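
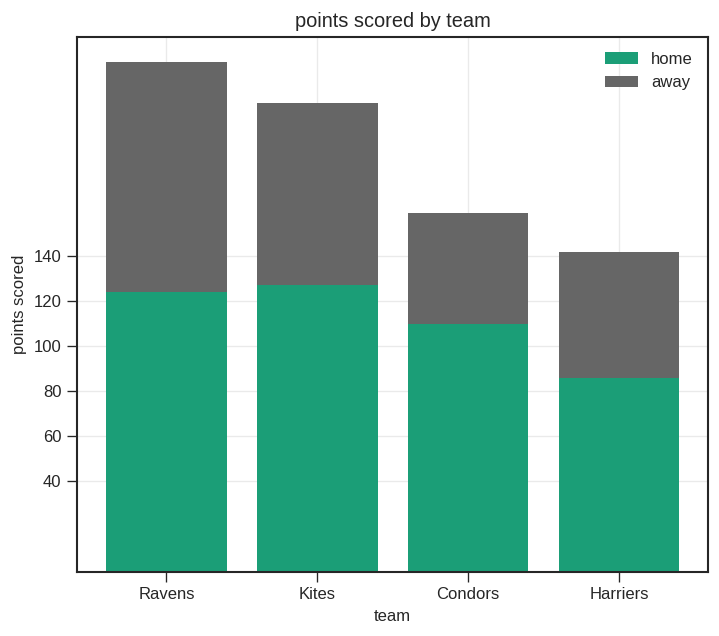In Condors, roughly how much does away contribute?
≈ 40

away top ≈ 160, bottom ≈ 120; segment ≈ 40.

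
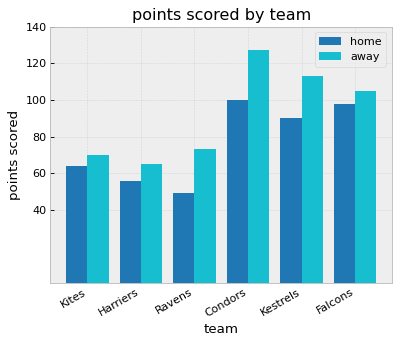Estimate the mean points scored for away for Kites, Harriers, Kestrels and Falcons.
(80 + 60 + 120 + 100) / 4 ≈ 90.

≈ 90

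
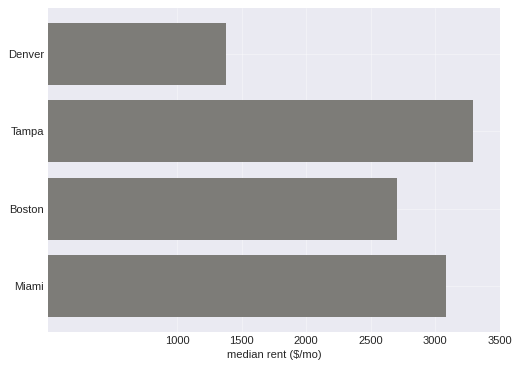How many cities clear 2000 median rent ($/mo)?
Above 2000: Tampa, Boston, Miami.

3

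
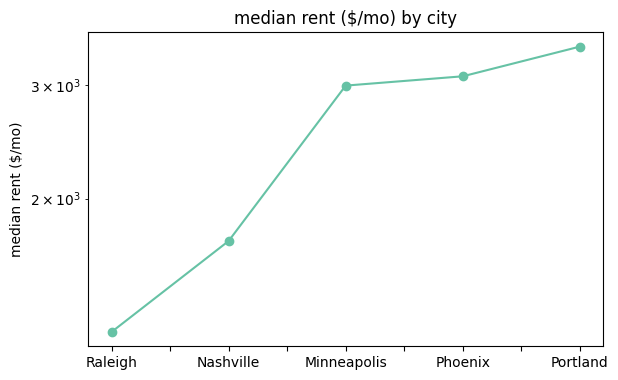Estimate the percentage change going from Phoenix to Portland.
≈ +13.3%

Phoenix ≈ 3000, Portland ≈ 3400; (3400 − 3000) / 3000 ≈ +13.3%.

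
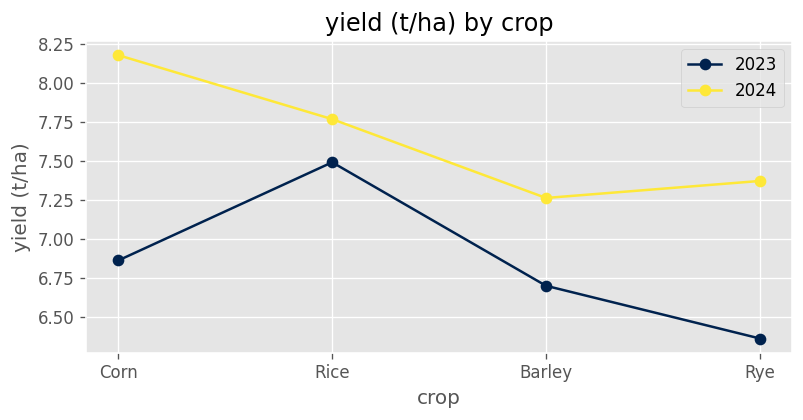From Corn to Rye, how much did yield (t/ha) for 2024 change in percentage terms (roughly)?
Corn ≈ 8.2, Rye ≈ 7.4; (7.4 − 8.2) / 8.2 ≈ -9.8%.

≈ -9.8%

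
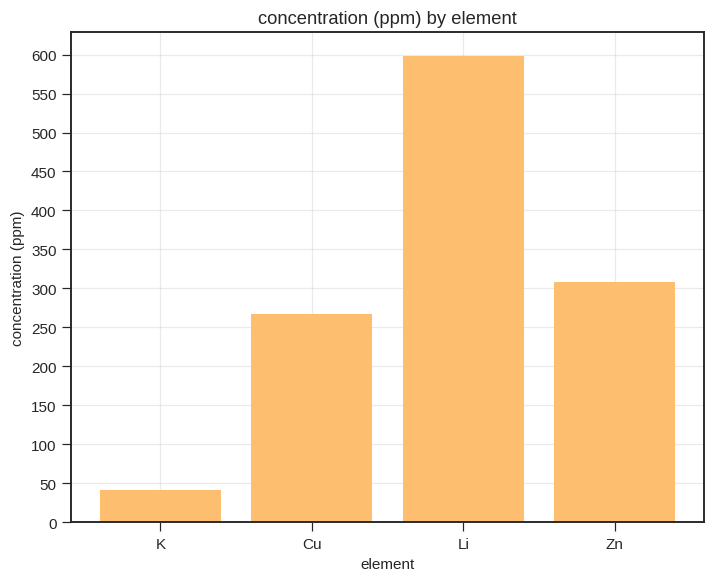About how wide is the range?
≈ 550

Max Li ≈ 600, min K ≈ 50; range ≈ 550.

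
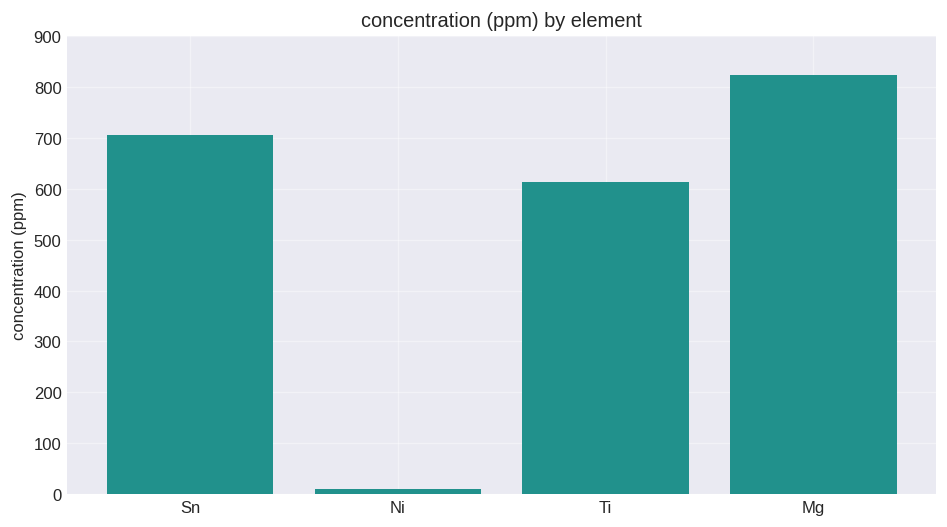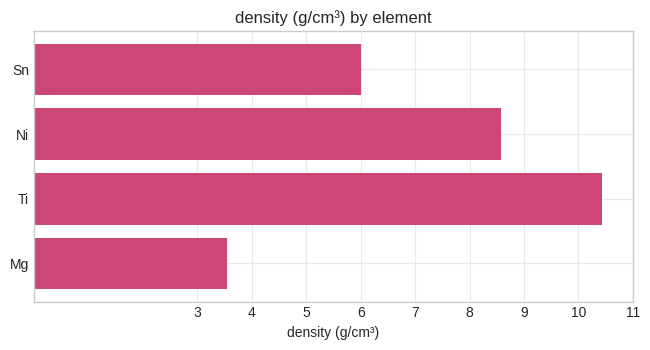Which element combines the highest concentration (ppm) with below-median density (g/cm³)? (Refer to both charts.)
Chart 2 median density (g/cm³) ≈ 7; below-median elements: Sn, Mg. Among those, Mg has the highest concentration (ppm) (≈ 800).

Mg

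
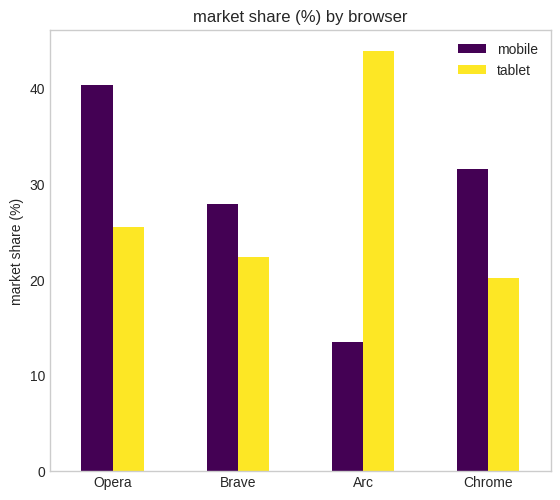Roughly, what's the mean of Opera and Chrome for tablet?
≈ 22

(25 + 20) / 2 ≈ 22.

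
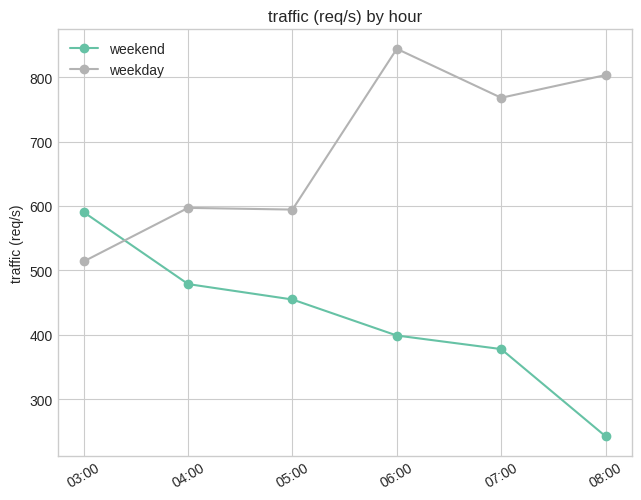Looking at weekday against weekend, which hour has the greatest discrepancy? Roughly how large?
08:00: weekday ≈ 800, weekend ≈ 200 → gap ≈ 600. Next-largest (06:00) is only ≈ 400.

08:00, ≈ 600 req/s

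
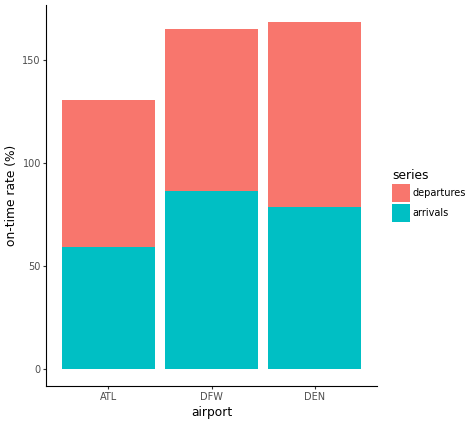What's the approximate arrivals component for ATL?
arrivals top ≈ 60, bottom ≈ 0; segment ≈ 60.

≈ 60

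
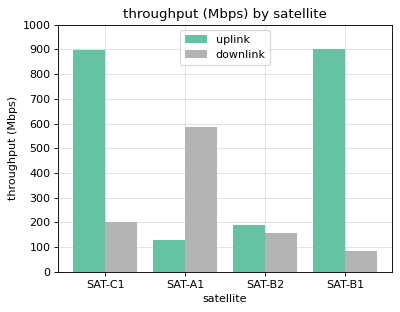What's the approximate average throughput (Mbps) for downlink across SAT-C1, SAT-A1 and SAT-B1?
≈ 300

(200 + 600 + 100) / 3 ≈ 300.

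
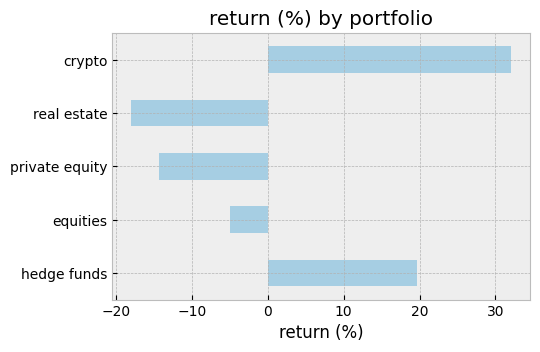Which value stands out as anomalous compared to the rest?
crypto

crypto ≈ 30; the rest sit between ≈ -20 and ≈ 20.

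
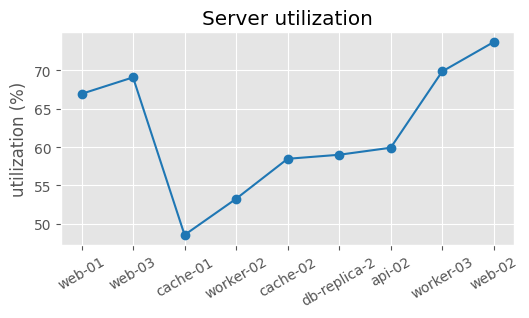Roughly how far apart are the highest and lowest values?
Max web-02 ≈ 75, min cache-01 ≈ 50; range ≈ 25.

≈ 25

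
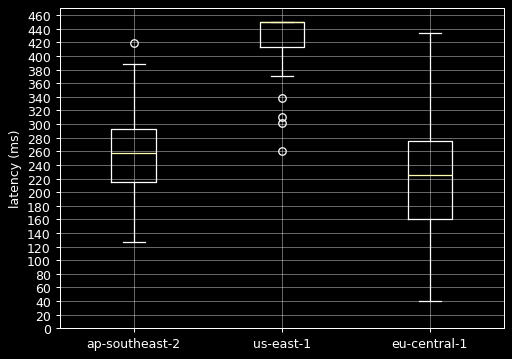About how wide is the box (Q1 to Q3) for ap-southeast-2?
Q3 ≈ 300, Q1 ≈ 220; IQR ≈ 80.

≈ 80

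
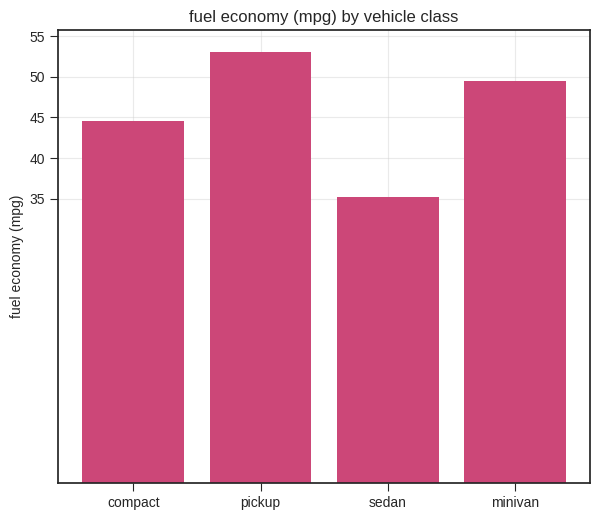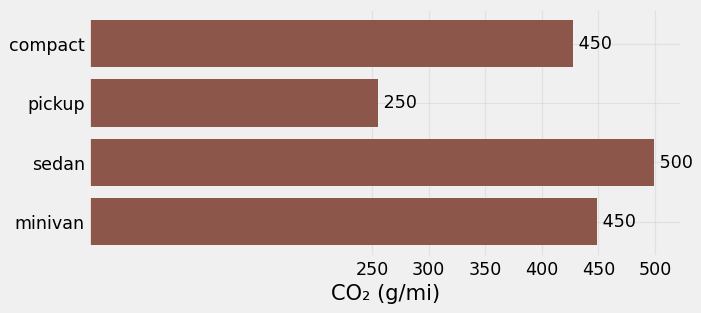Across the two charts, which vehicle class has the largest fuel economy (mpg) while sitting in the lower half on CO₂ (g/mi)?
pickup

Chart 2 median CO₂ (g/mi) ≈ 450; below-median vehicle classes: compact, pickup. Among those, pickup has the highest fuel economy (mpg) (≈ 55).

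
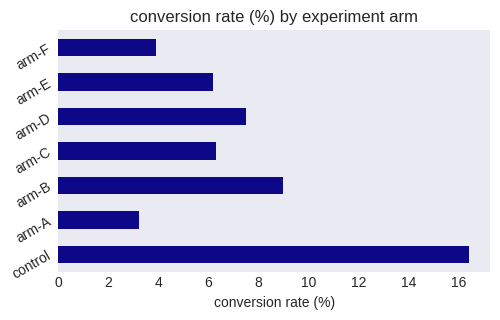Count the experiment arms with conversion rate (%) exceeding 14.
Above 14: control.

1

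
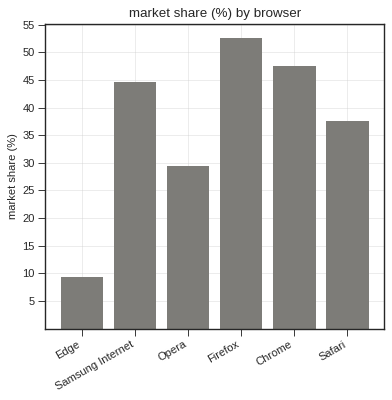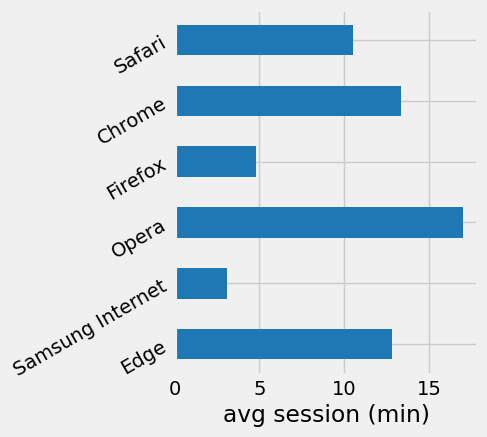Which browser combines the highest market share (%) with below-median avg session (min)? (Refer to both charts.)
Chart 2 median avg session (min) ≈ 12; below-median browsers: Samsung Internet, Firefox, Safari. Among those, Firefox has the highest market share (%) (≈ 55).

Firefox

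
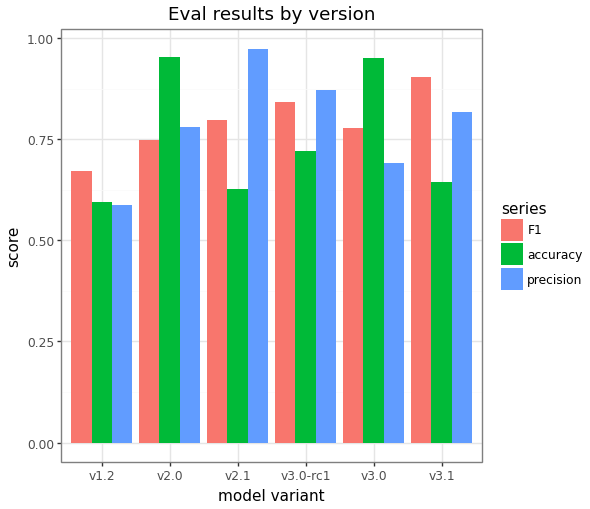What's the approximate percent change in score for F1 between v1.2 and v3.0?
v1.2 ≈ 0.7, v3.0 ≈ 0.8; (0.8 − 0.7) / 0.7 ≈ +14.3%.

≈ +14.3%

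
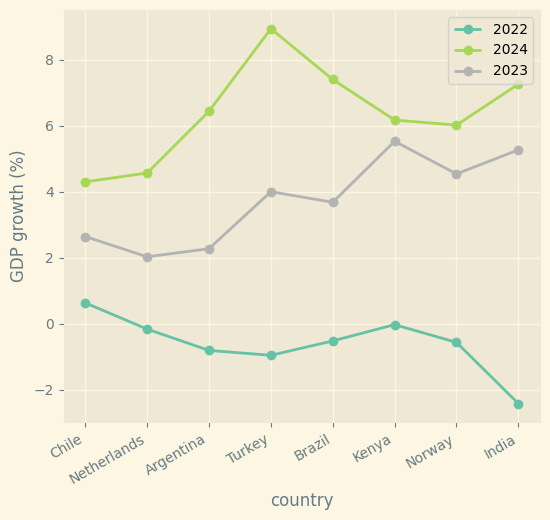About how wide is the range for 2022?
Max Chile ≈ 1, min India ≈ -2; range ≈ 3.

≈ 3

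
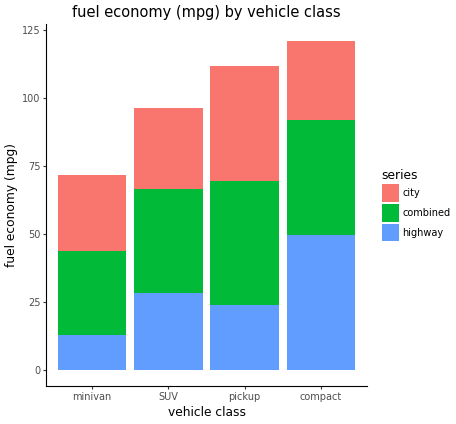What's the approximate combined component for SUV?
≈ 40

combined top ≈ 60, bottom ≈ 20; segment ≈ 40.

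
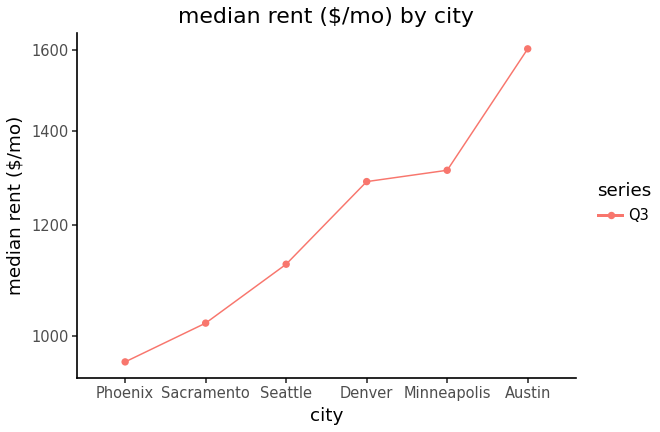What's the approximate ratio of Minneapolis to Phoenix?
Minneapolis ≈ 1300, Phoenix ≈ 1000; 1300/1000 ≈ 1.3.

≈ 1.3×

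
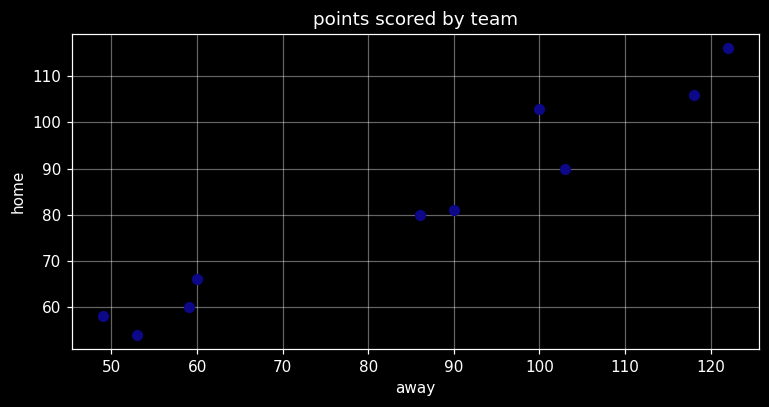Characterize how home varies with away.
positive, strong

Points are positively correlated; strong (|r| ≈ 1.0).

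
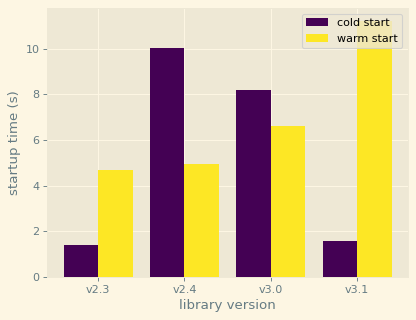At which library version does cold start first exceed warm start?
v2.4

v2.3: cold start ≈ 1 vs warm start ≈ 5 (not yet); v2.4: cold start ≈ 10 vs warm start ≈ 5 (first crossover).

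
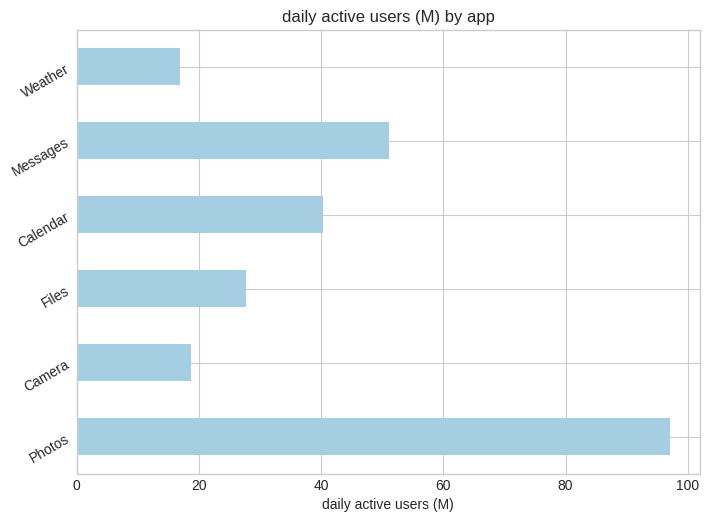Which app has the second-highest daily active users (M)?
Top 3: Photos ≈ 100, Messages ≈ 50, Calendar ≈ 40.

Messages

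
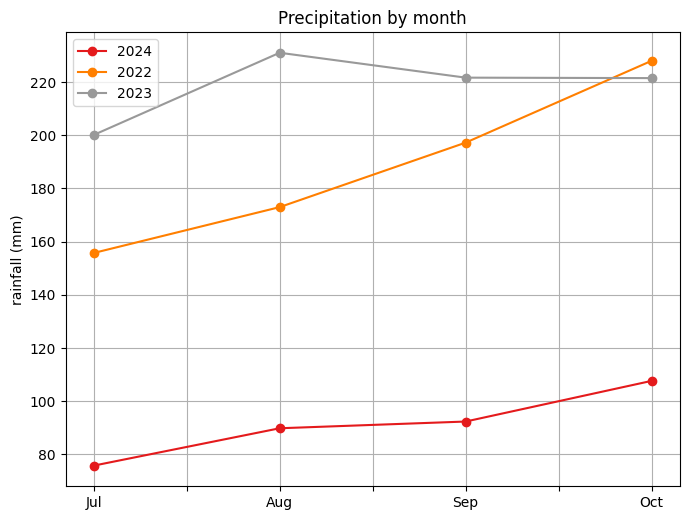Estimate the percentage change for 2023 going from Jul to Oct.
Jul ≈ 200, Oct ≈ 220; (220 − 200) / 200 ≈ +10%.

≈ +10%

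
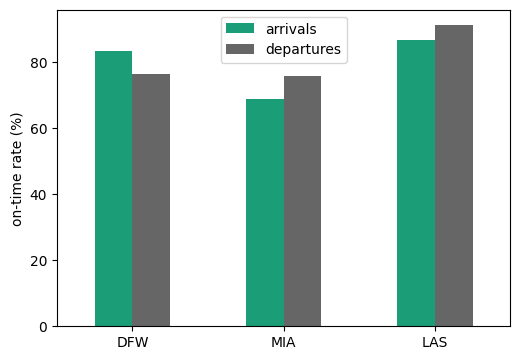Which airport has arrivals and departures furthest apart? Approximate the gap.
MIA: arrivals ≈ 70, departures ≈ 80 → gap ≈ 10. Next-largest (DFW) is only ≈ 0.

MIA, ≈ 10 %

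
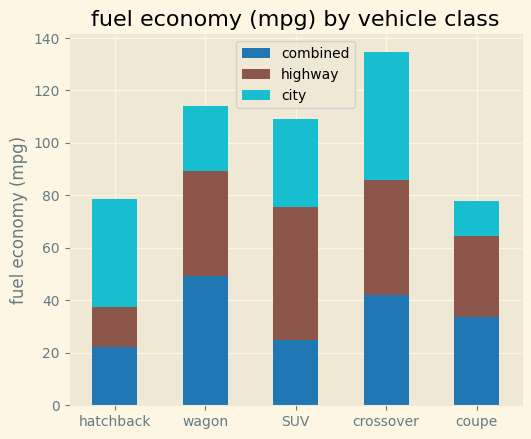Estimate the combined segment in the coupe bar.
≈ 40

combined top ≈ 40, bottom ≈ 0; segment ≈ 40.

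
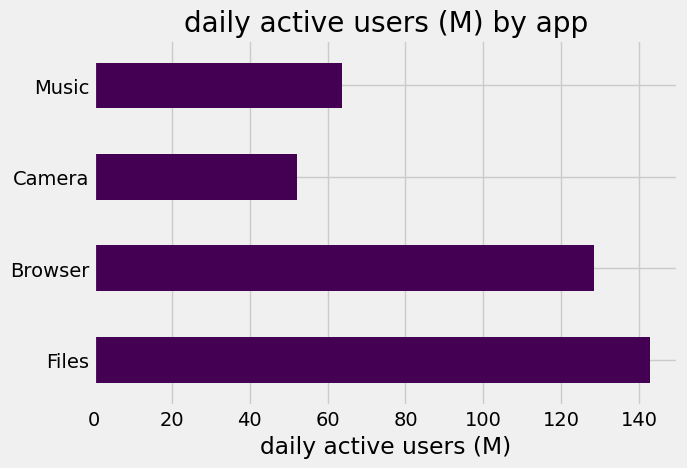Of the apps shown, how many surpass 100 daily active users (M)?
Above 100: Files, Browser.

2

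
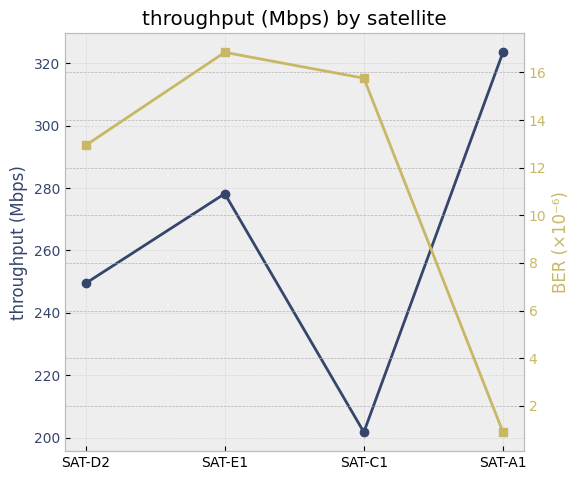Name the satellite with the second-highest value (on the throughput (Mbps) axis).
SAT-E1

Top 3 (on the throughput (Mbps) axis): SAT-A1 ≈ 320, SAT-E1 ≈ 280, SAT-D2 ≈ 240.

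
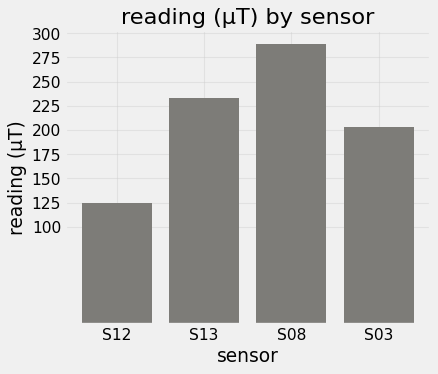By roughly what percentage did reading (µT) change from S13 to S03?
S13 ≈ 225, S03 ≈ 200; (200 − 225) / 225 ≈ -11.1%.

≈ -11.1%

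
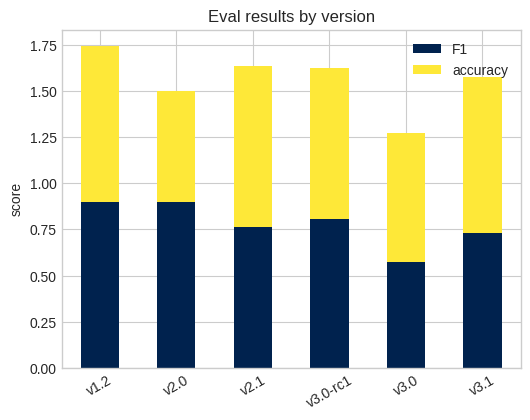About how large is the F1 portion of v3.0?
F1 top ≈ 0.6, bottom ≈ 0.0; segment ≈ 0.6.

≈ 0.6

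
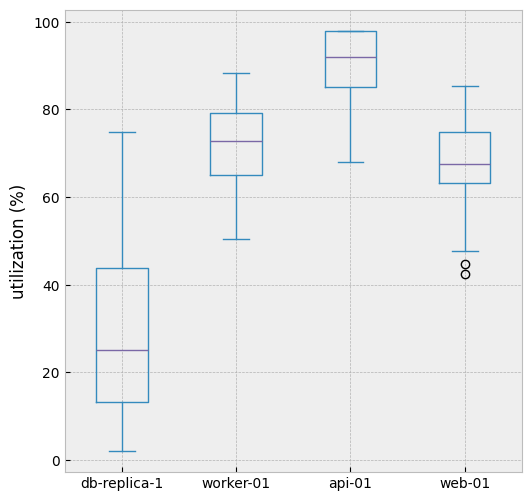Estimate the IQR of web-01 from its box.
≈ 10

Q3 ≈ 70, Q1 ≈ 60; IQR ≈ 10.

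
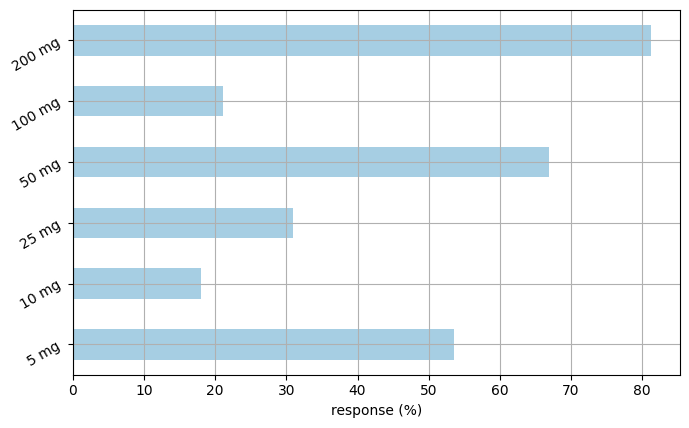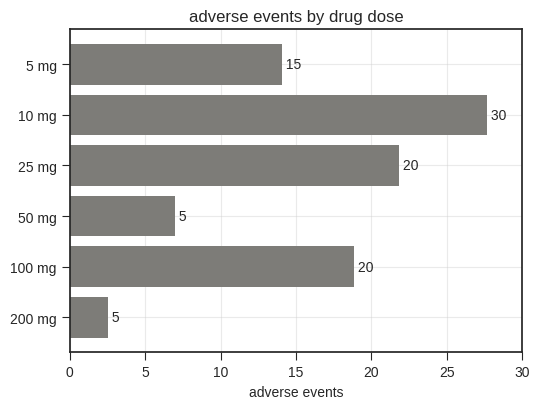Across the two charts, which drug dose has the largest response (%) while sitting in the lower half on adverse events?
200 mg

Chart 2 median adverse events ≈ 15; below-median drug doses: 5 mg, 50 mg, 200 mg. Among those, 200 mg has the highest response (%) (≈ 80).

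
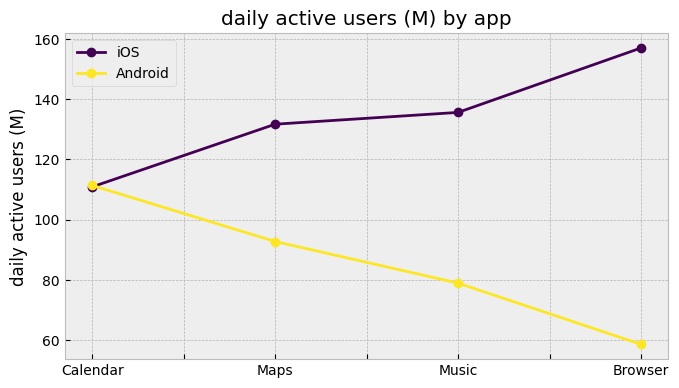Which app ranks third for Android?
Top 4 for Android: Calendar ≈ 110, Maps ≈ 90, Music ≈ 80, Browser ≈ 60.

Music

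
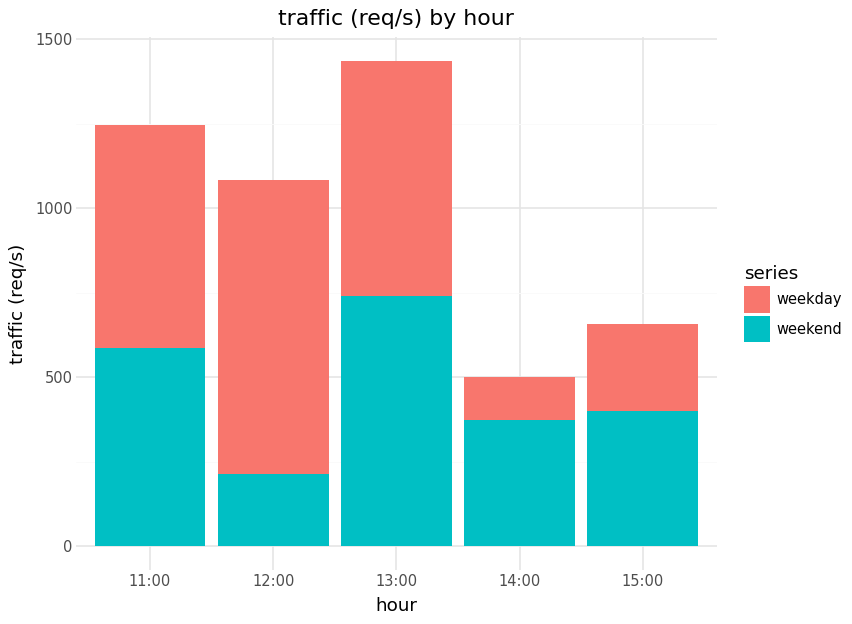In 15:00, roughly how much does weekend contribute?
≈ 400

weekend top ≈ 400, bottom ≈ 0; segment ≈ 400.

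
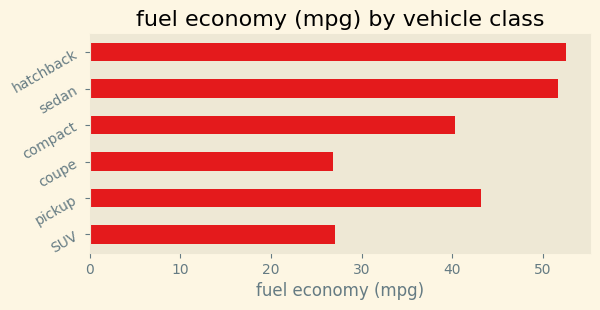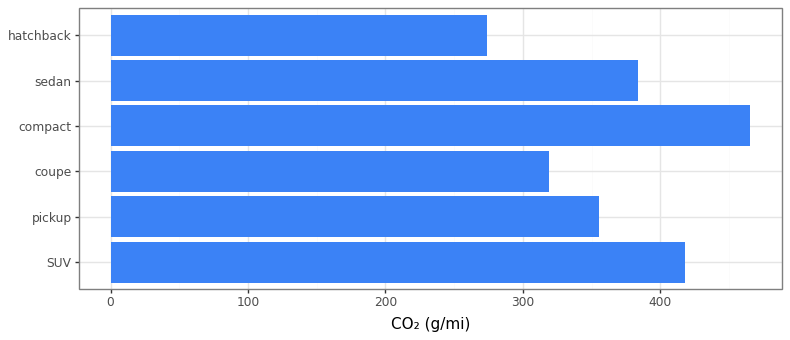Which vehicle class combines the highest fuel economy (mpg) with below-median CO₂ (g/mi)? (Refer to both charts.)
hatchback

Chart 2 median CO₂ (g/mi) ≈ 350; below-median vehicle classes: pickup, coupe, hatchback. Among those, hatchback has the highest fuel economy (mpg) (≈ 55).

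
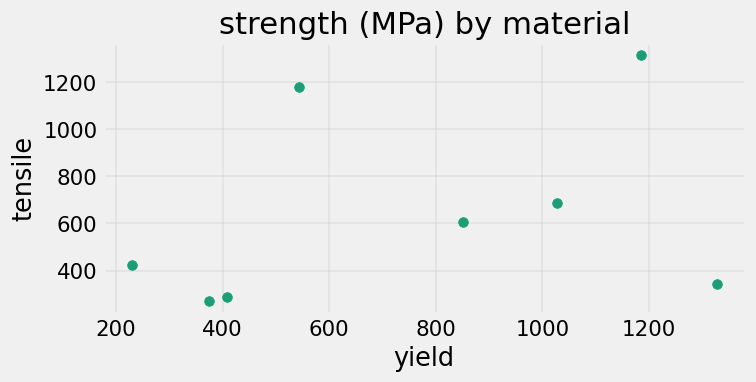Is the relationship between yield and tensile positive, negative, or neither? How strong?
Points are positively correlated; weak (|r| ≈ 0.3).

positive, weak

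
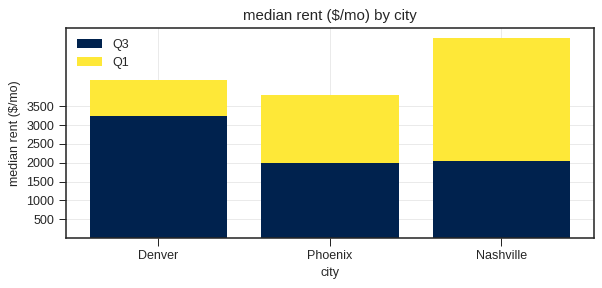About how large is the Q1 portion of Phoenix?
≈ 2000

Q1 top ≈ 4000, bottom ≈ 2000; segment ≈ 2000.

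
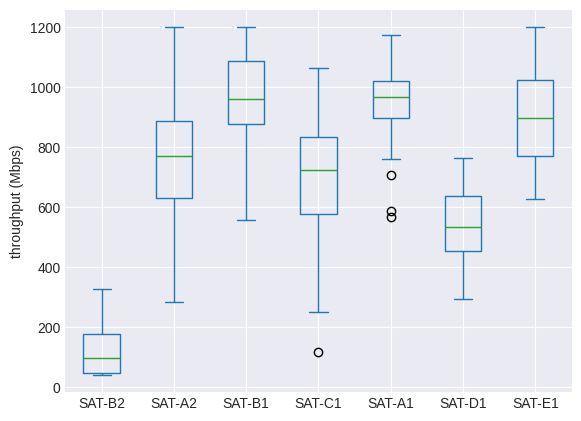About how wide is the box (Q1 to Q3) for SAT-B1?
≈ 200

Q3 ≈ 1100, Q1 ≈ 900; IQR ≈ 200.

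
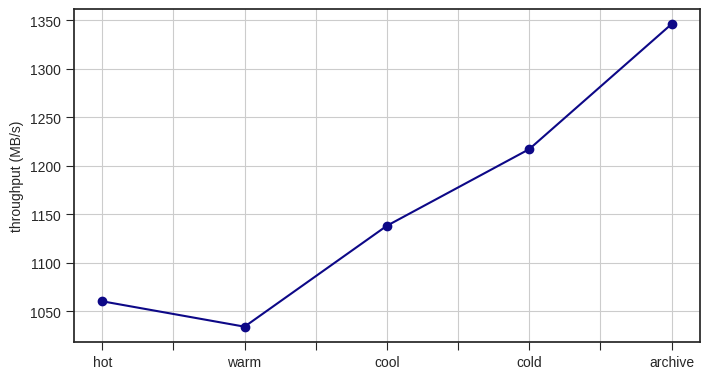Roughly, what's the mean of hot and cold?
≈ 1125

(1050 + 1200) / 2 ≈ 1125.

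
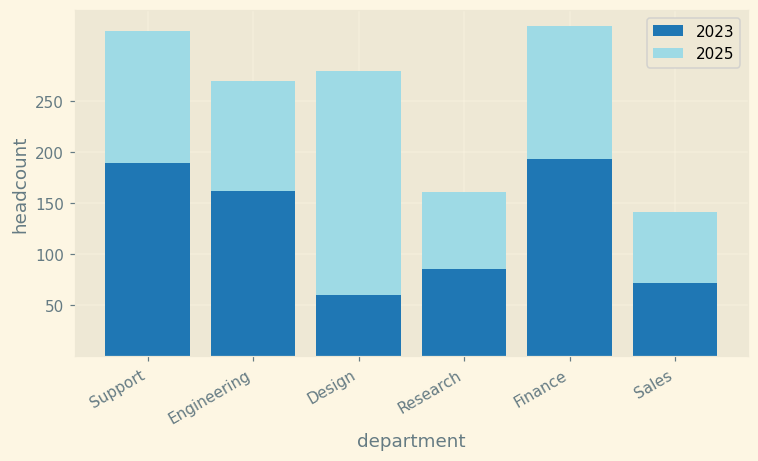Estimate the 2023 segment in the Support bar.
≈ 200

2023 top ≈ 200, bottom ≈ 0; segment ≈ 200.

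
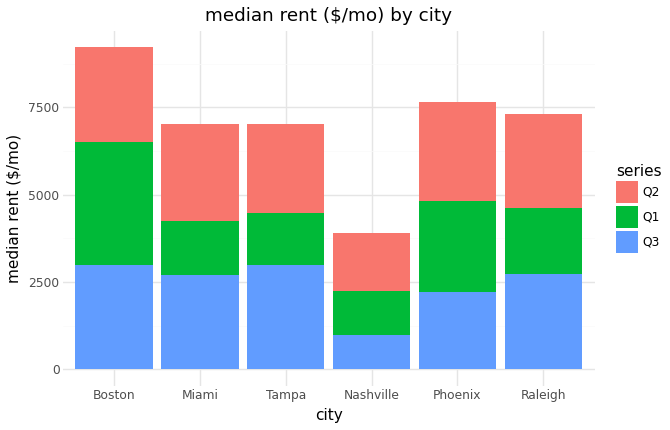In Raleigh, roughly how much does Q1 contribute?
Q1 top ≈ 5000, bottom ≈ 3000; segment ≈ 2000.

≈ 2000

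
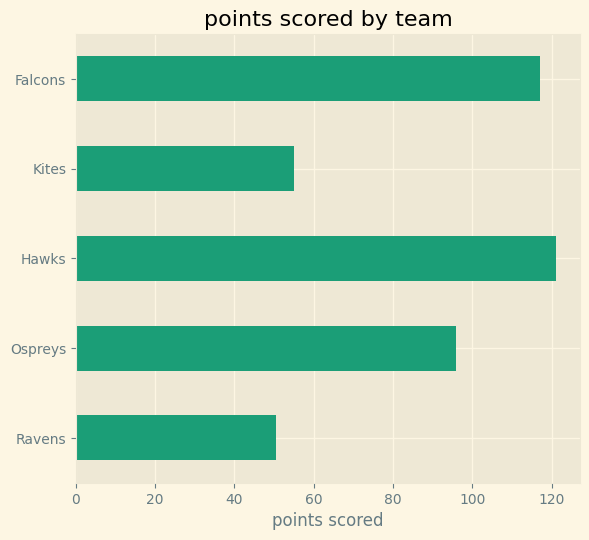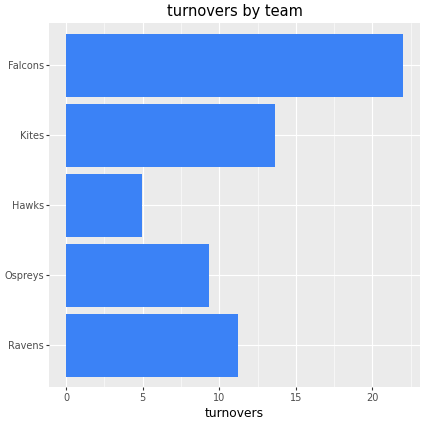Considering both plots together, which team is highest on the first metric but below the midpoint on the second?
Chart 2 median turnovers ≈ 10; below-median teams: Ospreys, Hawks. Among those, Hawks has the highest points scored (≈ 120).

Hawks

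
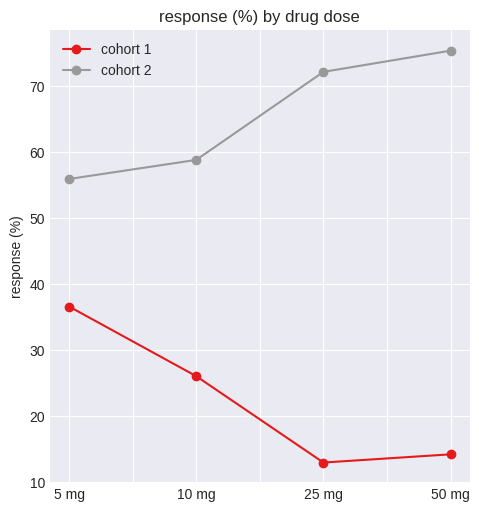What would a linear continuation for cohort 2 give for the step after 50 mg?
Last three: 60, 70, 80 → slope ≈ 10/step → next ≈ 90.

≈ 90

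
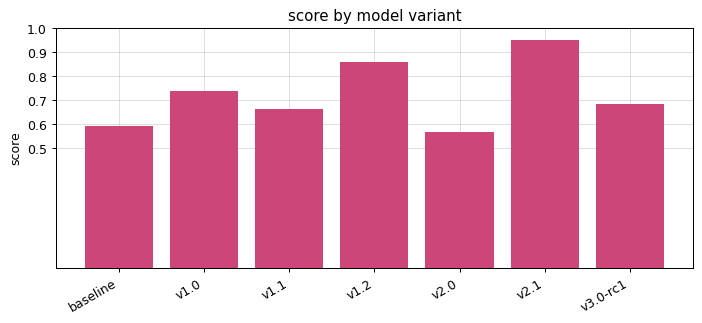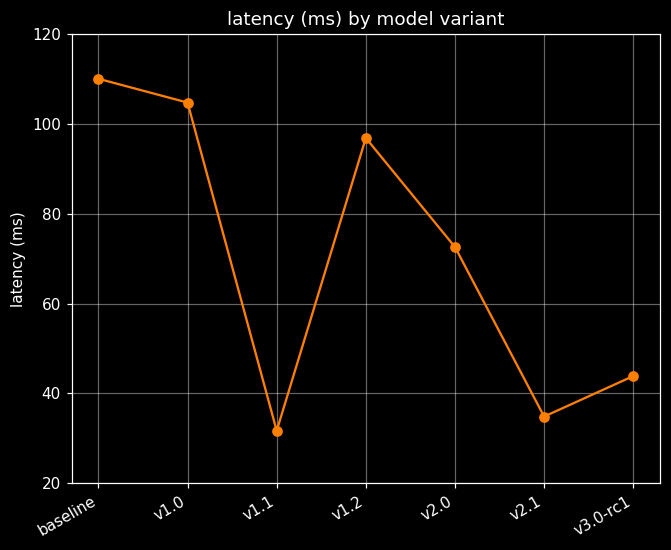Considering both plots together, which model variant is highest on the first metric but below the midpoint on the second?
v2.1

Chart 2 median latency (ms) ≈ 80; below-median model variants: v1.1, v2.1, v3.0-rc1. Among those, v2.1 has the highest score (≈ 0.9).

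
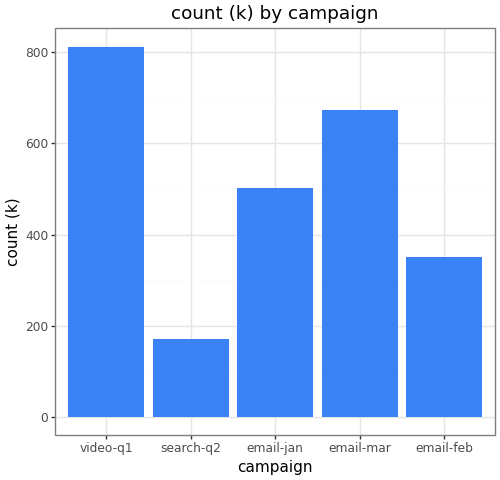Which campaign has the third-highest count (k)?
Top 4: video-q1 ≈ 800, email-mar ≈ 700, email-jan ≈ 500, email-feb ≈ 400.

email-jan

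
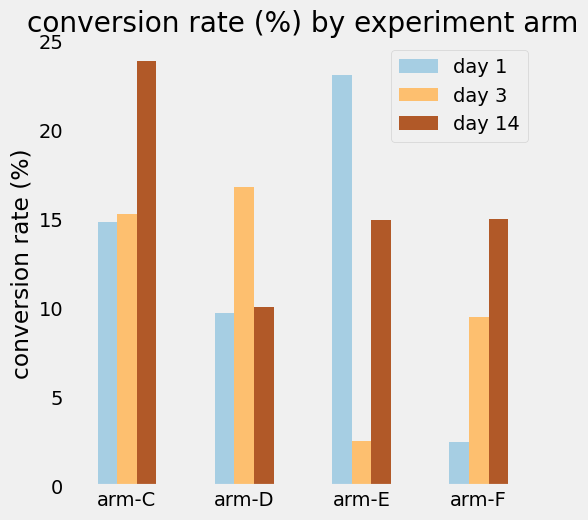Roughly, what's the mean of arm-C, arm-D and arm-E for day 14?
(24 + 10 + 14) / 3 ≈ 16.

≈ 16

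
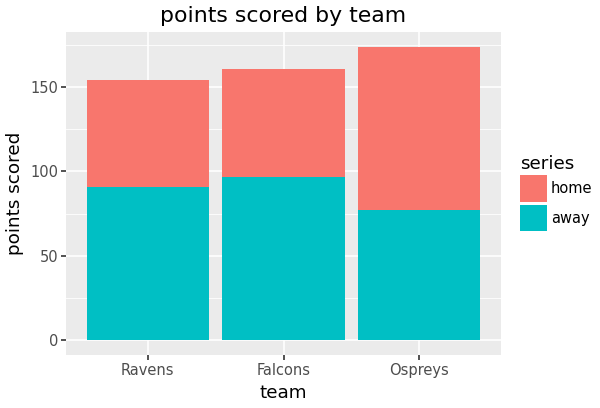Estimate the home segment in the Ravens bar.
≈ 60

home top ≈ 160, bottom ≈ 100; segment ≈ 60.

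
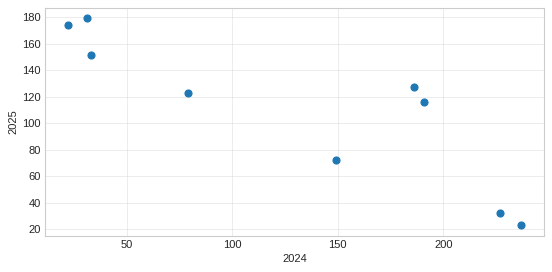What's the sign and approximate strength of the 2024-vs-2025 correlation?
Points are negatively correlated; strong (|r| ≈ 0.9).

negative, strong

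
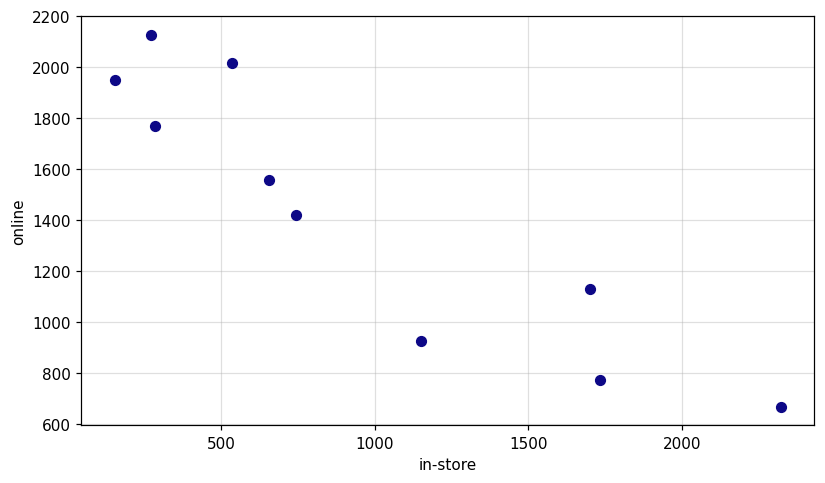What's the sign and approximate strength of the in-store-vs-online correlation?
Points are negatively correlated; strong (|r| ≈ 0.9).

negative, strong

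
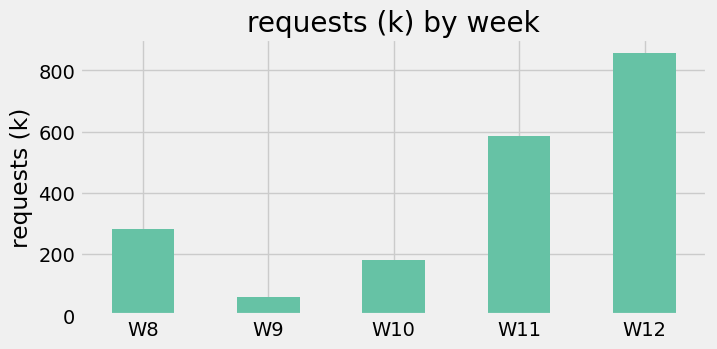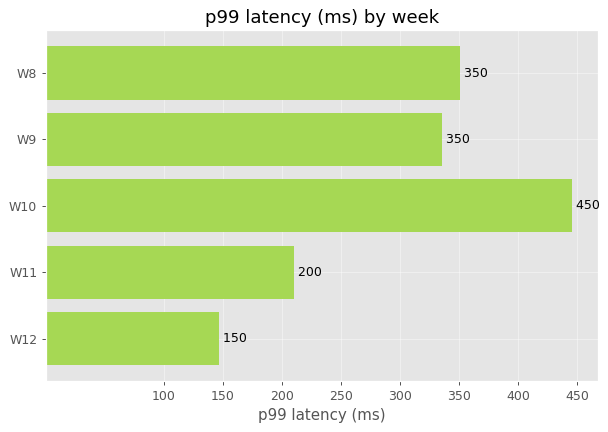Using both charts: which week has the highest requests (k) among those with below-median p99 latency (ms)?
W12

Chart 2 median p99 latency (ms) ≈ 350; below-median weeks: W11, W12. Among those, W12 has the highest requests (k) (≈ 900).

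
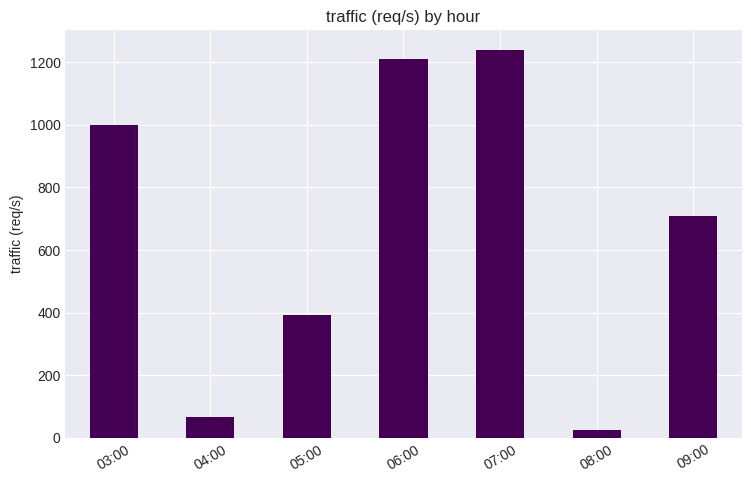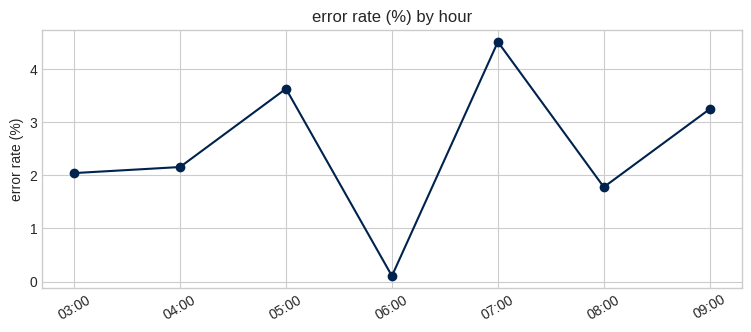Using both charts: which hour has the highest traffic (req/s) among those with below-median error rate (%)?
Chart 2 median error rate (%) ≈ 2; below-median hours: 03:00, 06:00, 08:00. Among those, 06:00 has the highest traffic (req/s) (≈ 1200).

06:00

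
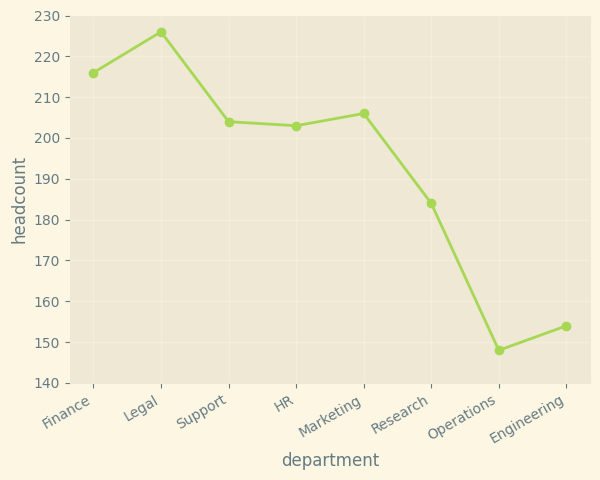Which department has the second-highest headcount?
Finance

Top 3: Legal ≈ 230, Finance ≈ 220, Marketing ≈ 210.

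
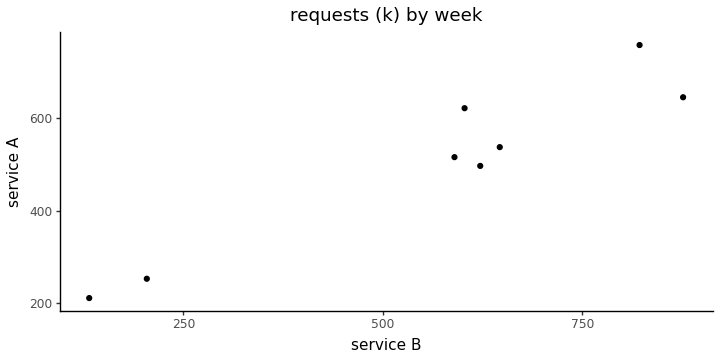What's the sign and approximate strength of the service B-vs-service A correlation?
positive, strong

Points are positively correlated; strong (|r| ≈ 1.0).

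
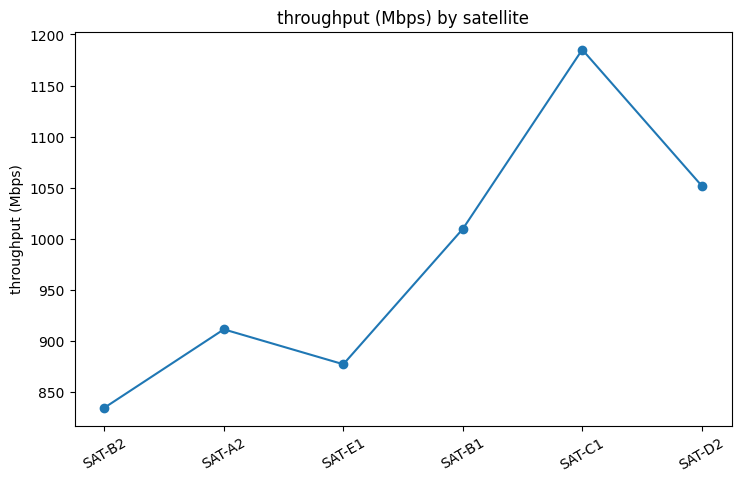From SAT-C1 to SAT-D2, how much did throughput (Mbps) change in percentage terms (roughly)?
SAT-C1 ≈ 1200, SAT-D2 ≈ 1050; (1050 − 1200) / 1200 ≈ -12.5%.

≈ -12.5%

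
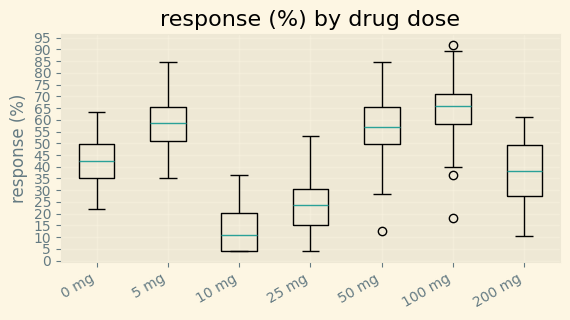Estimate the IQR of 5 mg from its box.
≈ 15

Q3 ≈ 65, Q1 ≈ 50; IQR ≈ 15.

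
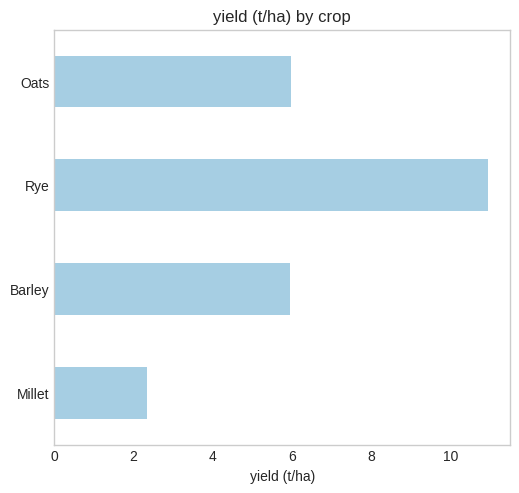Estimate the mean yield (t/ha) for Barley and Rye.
≈ 8

(6 + 11) / 2 ≈ 8.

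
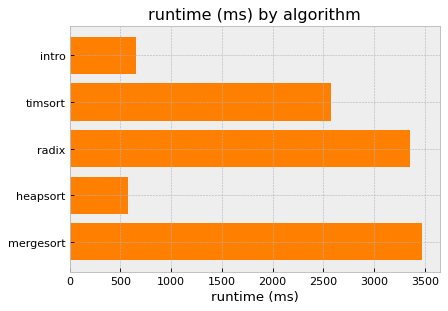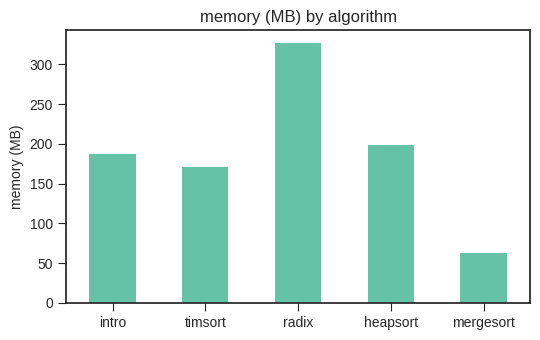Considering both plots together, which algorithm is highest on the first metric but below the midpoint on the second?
mergesort

Chart 2 median memory (MB) ≈ 200; below-median algorithms: timsort, mergesort. Among those, mergesort has the highest runtime (ms) (≈ 3500).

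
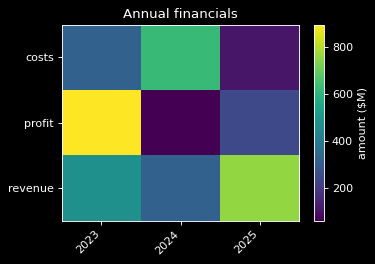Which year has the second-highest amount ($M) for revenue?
2023

Top 3 for revenue: 2025 ≈ 800, 2023 ≈ 500, 2024 ≈ 300.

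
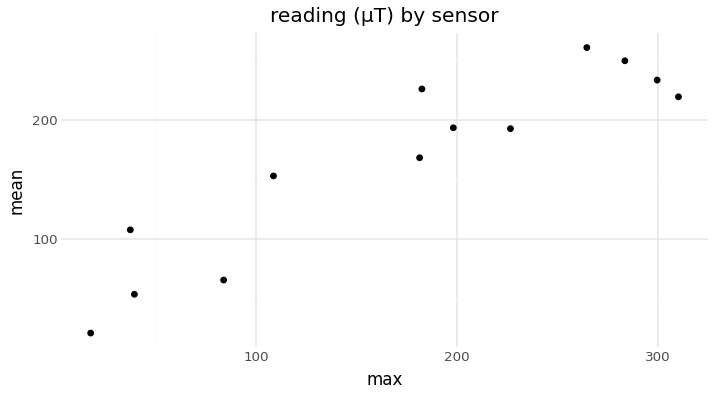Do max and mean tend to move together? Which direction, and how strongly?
Points are positively correlated; strong (|r| ≈ 0.9).

positive, strong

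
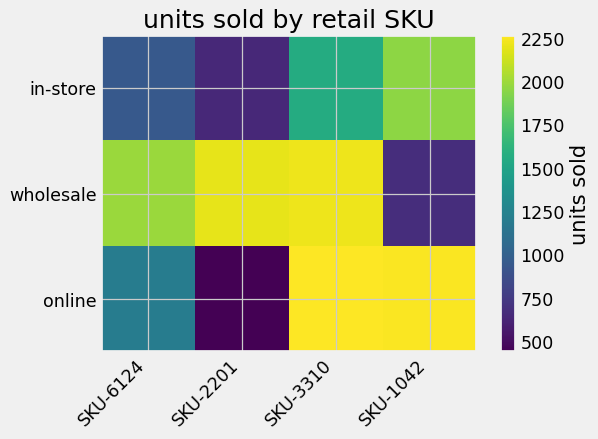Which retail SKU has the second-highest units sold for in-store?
Top 3 for in-store: SKU-1042 ≈ 2000, SKU-3310 ≈ 1600, SKU-6124 ≈ 1000.

SKU-3310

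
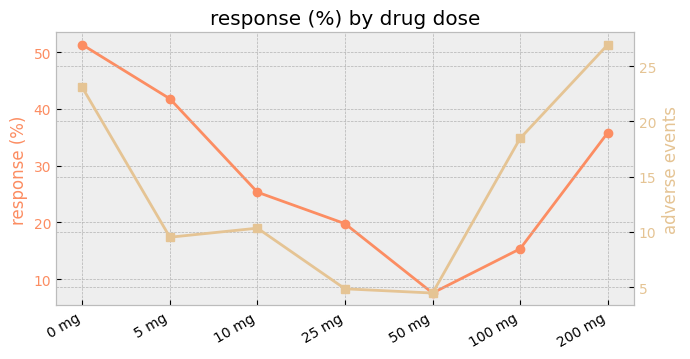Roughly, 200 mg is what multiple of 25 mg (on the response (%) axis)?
200 mg ≈ 35, 25 mg ≈ 20; 35/20 ≈ 1.75.

≈ 1.75×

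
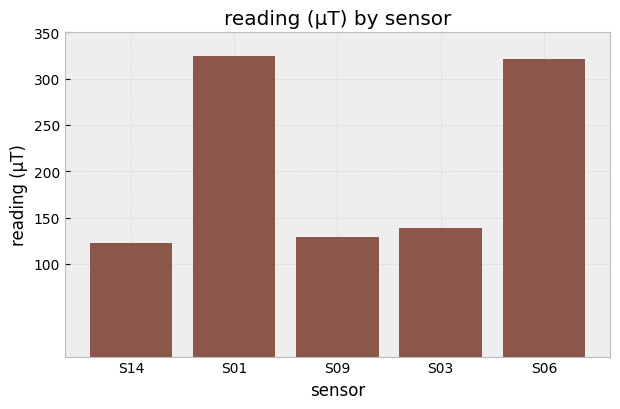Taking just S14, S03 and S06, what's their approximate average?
(100 + 150 + 300) / 3 ≈ 183.

≈ 183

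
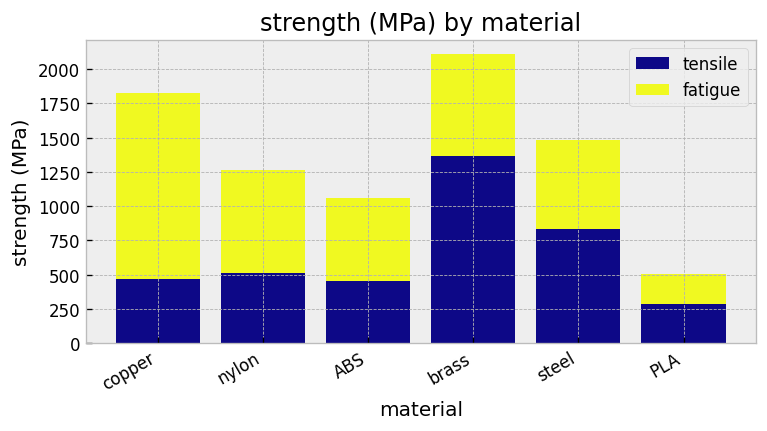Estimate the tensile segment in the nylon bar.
tensile top ≈ 600, bottom ≈ 0; segment ≈ 600.

≈ 600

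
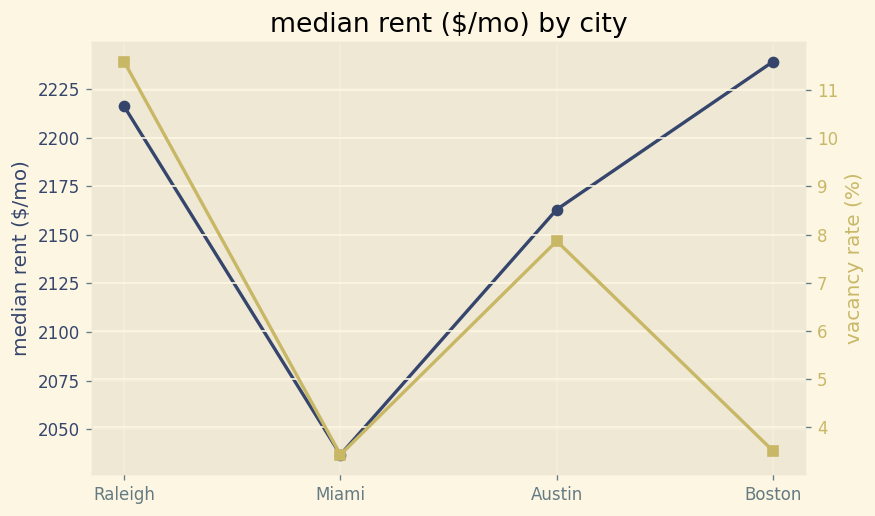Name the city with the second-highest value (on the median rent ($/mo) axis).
Raleigh

Top 3 (on the median rent ($/mo) axis): Boston ≈ 2240, Raleigh ≈ 2220, Austin ≈ 2160.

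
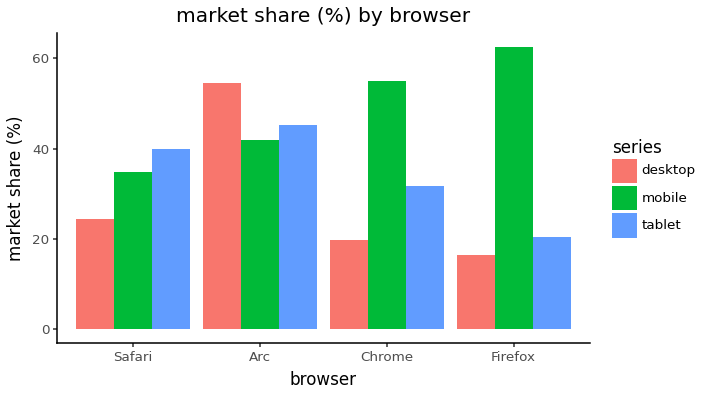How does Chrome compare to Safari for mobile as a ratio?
Chrome ≈ 50, Safari ≈ 30; 50/30 ≈ 1.67.

≈ 1.67×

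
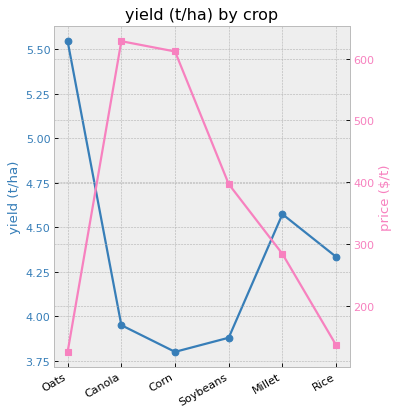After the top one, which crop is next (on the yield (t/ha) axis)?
Millet

Top 3 (on the yield (t/ha) axis): Oats ≈ 5.6, Millet ≈ 4.6, Rice ≈ 4.4.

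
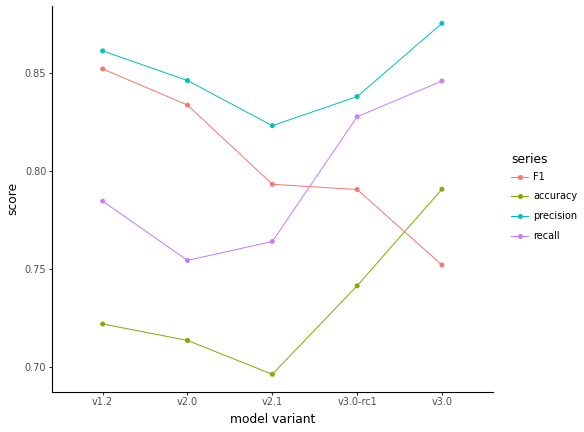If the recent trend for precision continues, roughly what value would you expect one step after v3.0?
≈ 0.91

Last three: 0.82, 0.84, 0.88 → slope ≈ 0.03/step → next ≈ 0.91.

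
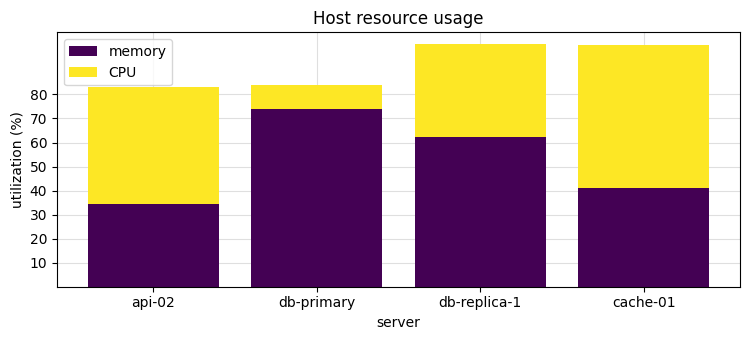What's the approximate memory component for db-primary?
≈ 70

memory top ≈ 70, bottom ≈ 0; segment ≈ 70.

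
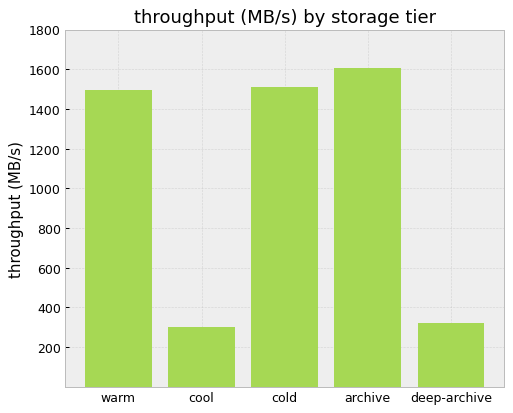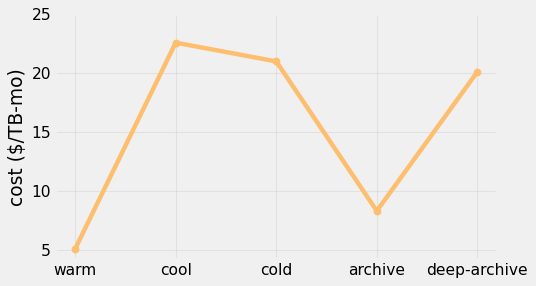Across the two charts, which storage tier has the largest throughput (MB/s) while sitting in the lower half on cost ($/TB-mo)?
archive

Chart 2 median cost ($/TB-mo) ≈ 20; below-median storage tiers: warm, archive. Among those, archive has the highest throughput (MB/s) (≈ 1600).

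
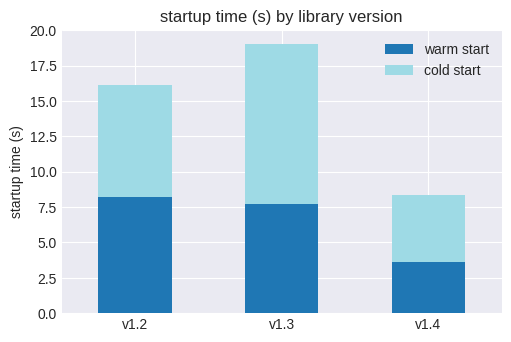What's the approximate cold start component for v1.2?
cold start top ≈ 16, bottom ≈ 8; segment ≈ 8.

≈ 8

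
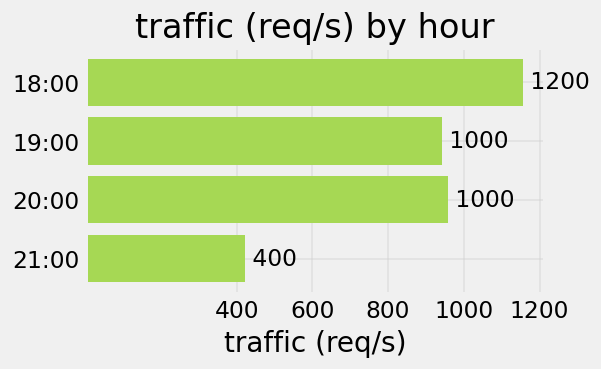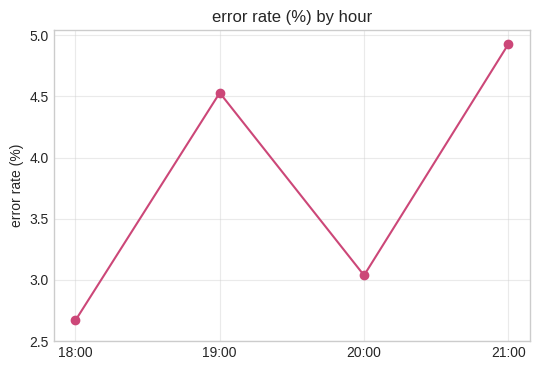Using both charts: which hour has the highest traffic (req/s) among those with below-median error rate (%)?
18:00

Chart 2 median error rate (%) ≈ 4; below-median hours: 18:00, 20:00. Among those, 18:00 has the highest traffic (req/s) (≈ 1200).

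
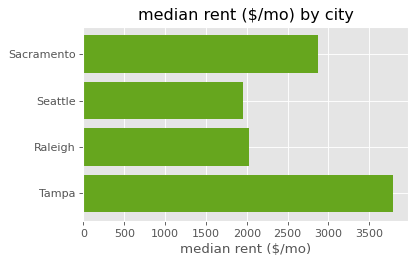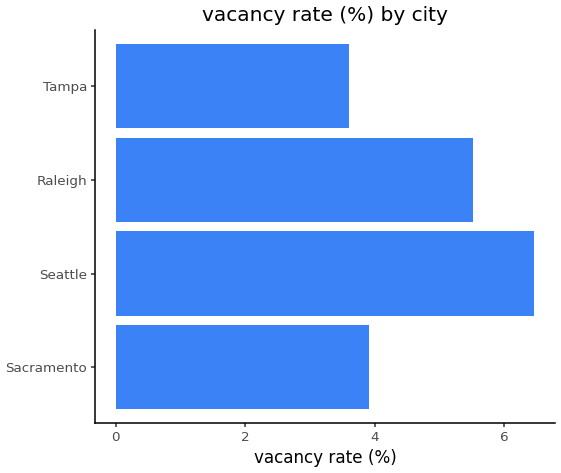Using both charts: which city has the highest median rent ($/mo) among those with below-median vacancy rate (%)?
Tampa

Chart 2 median vacancy rate (%) ≈ 5; below-median cities: Sacramento, Tampa. Among those, Tampa has the highest median rent ($/mo) (≈ 4000).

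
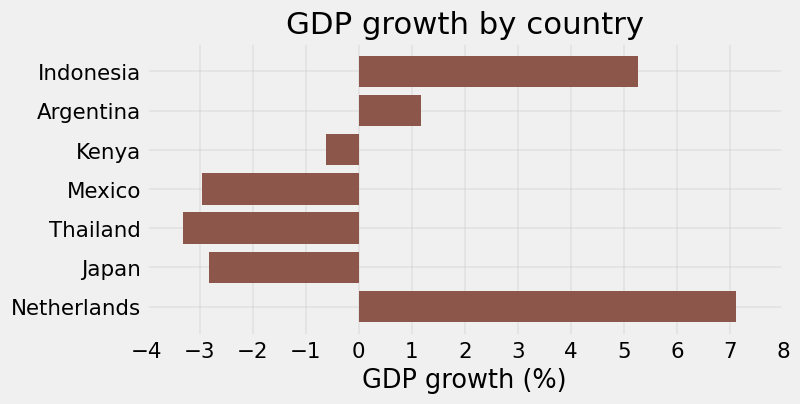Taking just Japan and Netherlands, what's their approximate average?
(-3 + 7) / 2 ≈ 2.

≈ 2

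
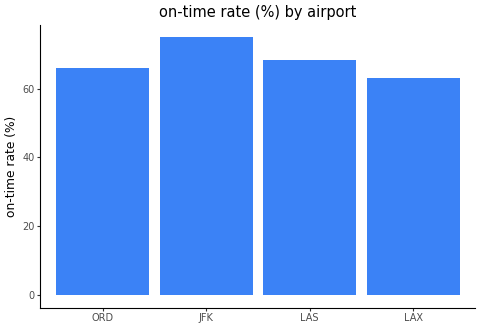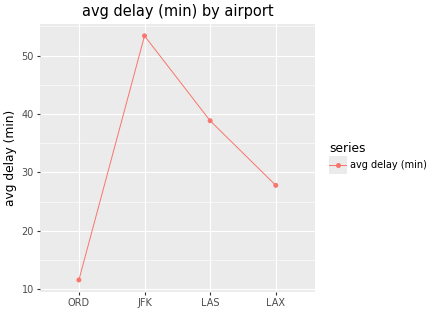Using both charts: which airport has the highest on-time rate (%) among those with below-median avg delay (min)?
ORD

Chart 2 median avg delay (min) ≈ 35; below-median airports: ORD, LAX. Among those, ORD has the highest on-time rate (%) (≈ 70).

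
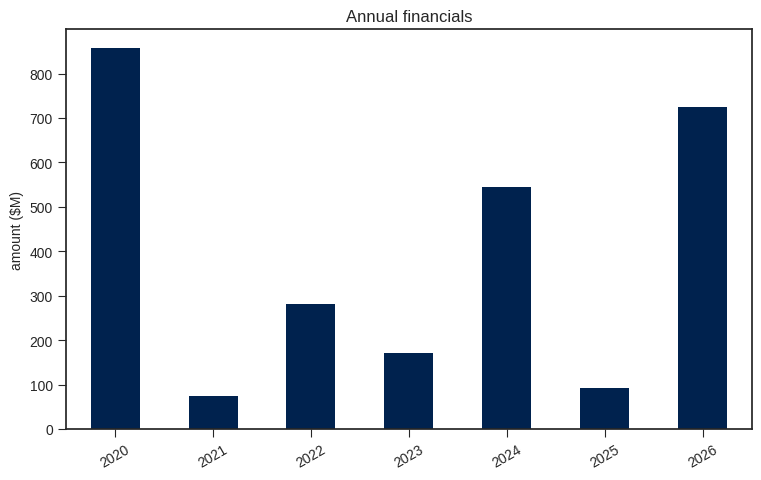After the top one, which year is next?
2026

Top 3: 2020 ≈ 900, 2026 ≈ 700, 2024 ≈ 500.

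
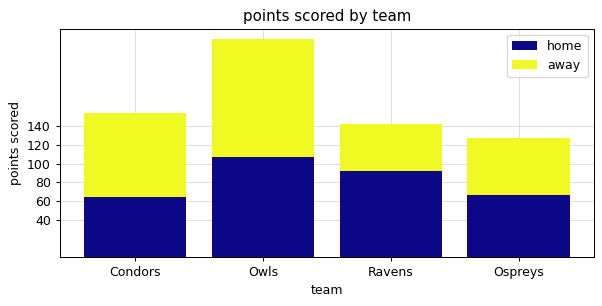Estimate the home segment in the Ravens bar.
≈ 100

home top ≈ 100, bottom ≈ 0; segment ≈ 100.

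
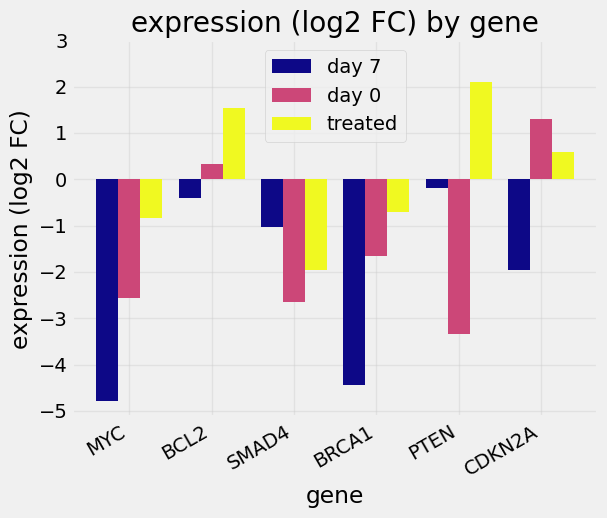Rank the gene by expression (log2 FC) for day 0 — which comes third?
BRCA1

Top 4 for day 0: CDKN2A ≈ 1, BCL2 ≈ 0, BRCA1 ≈ -2, MYC ≈ -3.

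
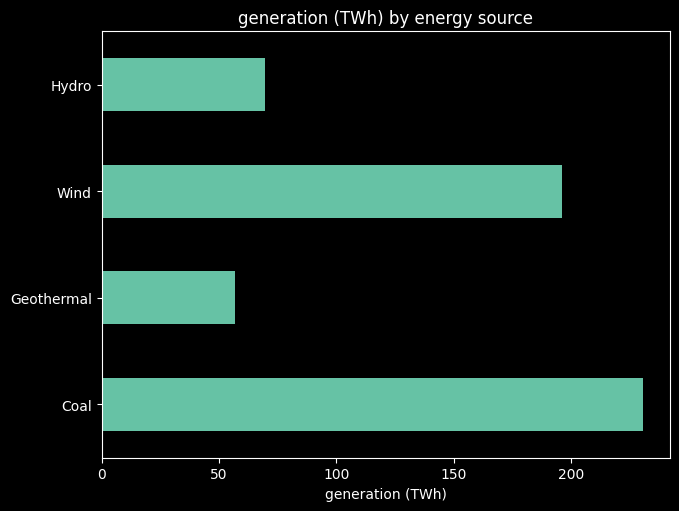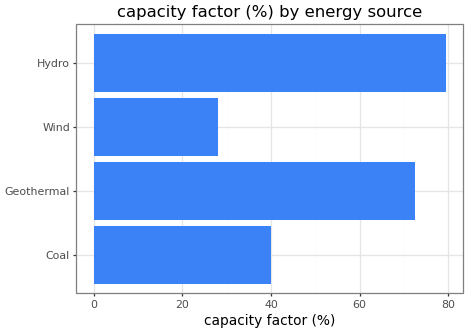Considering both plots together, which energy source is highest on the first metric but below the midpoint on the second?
Chart 2 median capacity factor (%) ≈ 60; below-median energy sources: Coal, Wind. Among those, Coal has the highest generation (TWh) (≈ 225).

Coal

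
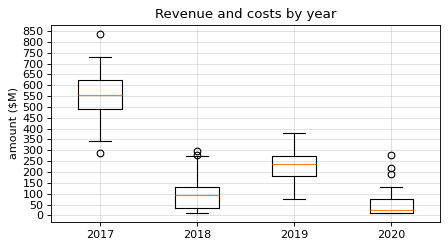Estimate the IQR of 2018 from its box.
≈ 100

Q3 ≈ 150, Q1 ≈ 50; IQR ≈ 100.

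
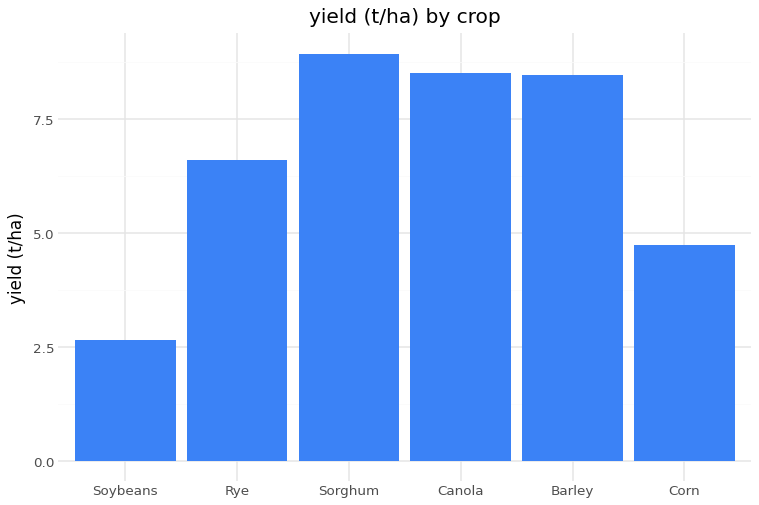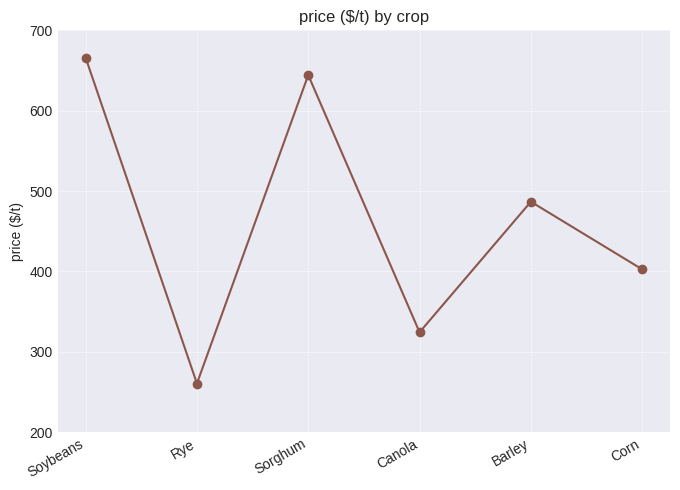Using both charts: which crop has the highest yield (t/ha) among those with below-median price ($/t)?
Canola

Chart 2 median price ($/t) ≈ 400; below-median crops: Rye, Canola, Corn. Among those, Canola has the highest yield (t/ha) (≈ 9).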